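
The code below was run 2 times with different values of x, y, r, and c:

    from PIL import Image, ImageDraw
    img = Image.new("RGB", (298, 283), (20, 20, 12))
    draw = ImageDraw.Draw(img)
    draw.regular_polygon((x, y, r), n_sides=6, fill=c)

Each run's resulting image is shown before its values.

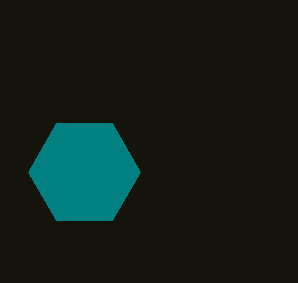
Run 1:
x = 84, y = 172, r = 56, c = 'teal'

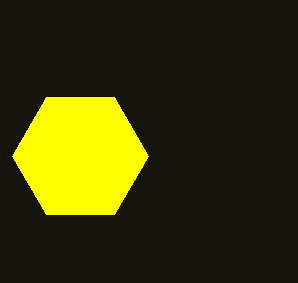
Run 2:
x = 80
y = 156
r = 68
c = 'yellow'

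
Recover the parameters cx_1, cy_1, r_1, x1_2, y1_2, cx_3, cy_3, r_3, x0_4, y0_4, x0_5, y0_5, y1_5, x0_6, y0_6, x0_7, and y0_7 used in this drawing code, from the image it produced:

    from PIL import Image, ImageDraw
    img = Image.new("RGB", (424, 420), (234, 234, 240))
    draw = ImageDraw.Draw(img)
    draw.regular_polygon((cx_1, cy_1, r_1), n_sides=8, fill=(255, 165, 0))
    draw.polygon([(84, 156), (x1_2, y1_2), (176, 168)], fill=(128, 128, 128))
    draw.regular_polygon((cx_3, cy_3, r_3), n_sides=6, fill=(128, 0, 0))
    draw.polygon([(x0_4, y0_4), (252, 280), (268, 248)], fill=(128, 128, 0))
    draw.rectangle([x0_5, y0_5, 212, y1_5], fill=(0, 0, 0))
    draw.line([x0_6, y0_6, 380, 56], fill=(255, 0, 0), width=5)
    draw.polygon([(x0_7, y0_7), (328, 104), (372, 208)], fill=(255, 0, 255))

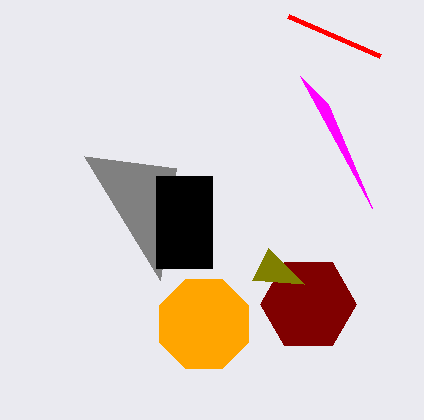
cx_1 = 204; cy_1 = 324; r_1 = 48; x1_2 = 160; y1_2 = 280; cx_3 = 308; cy_3 = 304; r_3 = 48; x0_4 = 304; y0_4 = 284; x0_5 = 156; y0_5 = 176; y1_5 = 268; x0_6 = 288; y0_6 = 16; x0_7 = 300; y0_7 = 76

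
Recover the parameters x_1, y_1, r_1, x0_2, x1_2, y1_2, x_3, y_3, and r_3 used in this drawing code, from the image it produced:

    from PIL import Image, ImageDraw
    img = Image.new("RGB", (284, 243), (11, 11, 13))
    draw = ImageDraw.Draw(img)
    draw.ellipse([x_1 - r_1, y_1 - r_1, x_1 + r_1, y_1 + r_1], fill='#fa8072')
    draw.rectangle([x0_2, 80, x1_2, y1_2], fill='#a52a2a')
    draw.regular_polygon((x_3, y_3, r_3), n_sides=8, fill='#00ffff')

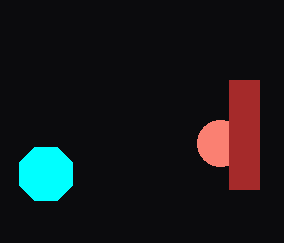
x_1 = 220
y_1 = 143
r_1 = 23
x0_2 = 229
x1_2 = 259
y1_2 = 189
x_3 = 46
y_3 = 174
r_3 = 29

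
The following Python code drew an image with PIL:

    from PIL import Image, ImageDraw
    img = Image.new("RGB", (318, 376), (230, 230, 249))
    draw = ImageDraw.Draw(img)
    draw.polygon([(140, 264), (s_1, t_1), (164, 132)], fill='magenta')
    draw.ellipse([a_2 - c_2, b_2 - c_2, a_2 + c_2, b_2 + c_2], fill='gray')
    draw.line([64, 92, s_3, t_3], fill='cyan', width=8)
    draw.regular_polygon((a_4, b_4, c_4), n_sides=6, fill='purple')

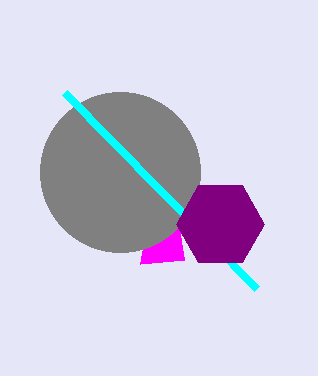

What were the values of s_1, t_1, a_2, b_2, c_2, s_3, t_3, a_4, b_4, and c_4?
s_1 = 184; t_1 = 260; a_2 = 120; b_2 = 172; c_2 = 80; s_3 = 256; t_3 = 288; a_4 = 220; b_4 = 224; c_4 = 44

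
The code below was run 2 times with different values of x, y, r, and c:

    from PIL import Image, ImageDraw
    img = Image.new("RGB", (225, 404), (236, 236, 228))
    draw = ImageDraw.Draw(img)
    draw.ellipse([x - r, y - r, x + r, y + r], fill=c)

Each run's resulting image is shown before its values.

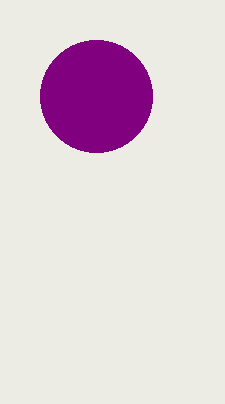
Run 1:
x = 96, y = 96, r = 56, c = 'purple'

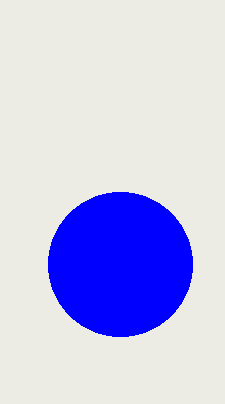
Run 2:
x = 120
y = 264
r = 72
c = 'blue'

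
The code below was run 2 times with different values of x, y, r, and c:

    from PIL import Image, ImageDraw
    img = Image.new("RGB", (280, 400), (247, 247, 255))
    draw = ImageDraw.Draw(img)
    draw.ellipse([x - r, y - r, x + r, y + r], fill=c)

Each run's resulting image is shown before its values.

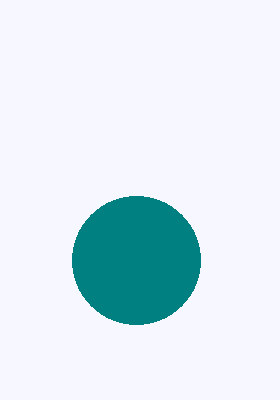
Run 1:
x = 136, y = 260, r = 64, c = 'teal'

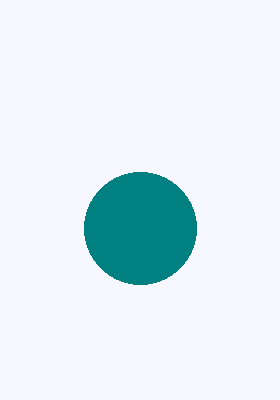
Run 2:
x = 140, y = 228, r = 56, c = 'teal'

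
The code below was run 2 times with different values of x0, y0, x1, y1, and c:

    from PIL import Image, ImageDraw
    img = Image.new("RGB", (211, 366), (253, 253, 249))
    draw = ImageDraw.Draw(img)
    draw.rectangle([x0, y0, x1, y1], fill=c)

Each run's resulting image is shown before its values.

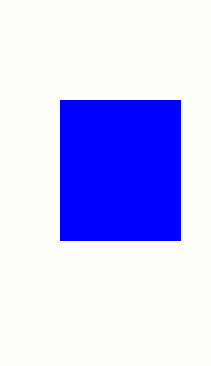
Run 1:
x0 = 60, y0 = 100, x1 = 180, y1 = 240, c = 'blue'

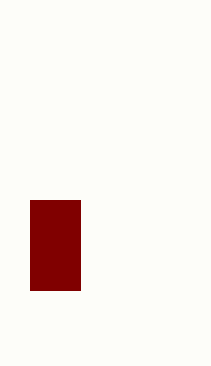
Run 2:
x0 = 30
y0 = 200
x1 = 80
y1 = 290
c = 'maroon'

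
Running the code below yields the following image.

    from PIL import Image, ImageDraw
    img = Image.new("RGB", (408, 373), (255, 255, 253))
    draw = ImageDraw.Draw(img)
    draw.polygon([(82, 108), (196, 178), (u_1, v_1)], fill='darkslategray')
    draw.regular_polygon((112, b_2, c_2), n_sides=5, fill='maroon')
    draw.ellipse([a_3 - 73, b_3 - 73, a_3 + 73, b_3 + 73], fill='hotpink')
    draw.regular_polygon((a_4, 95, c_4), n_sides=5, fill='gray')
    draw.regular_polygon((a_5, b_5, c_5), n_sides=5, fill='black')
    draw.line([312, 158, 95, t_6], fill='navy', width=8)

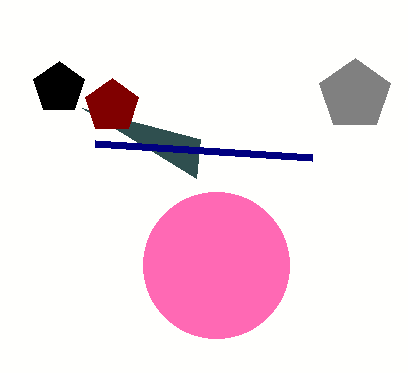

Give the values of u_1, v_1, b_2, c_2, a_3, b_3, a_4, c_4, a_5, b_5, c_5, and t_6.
u_1 = 200
v_1 = 139
b_2 = 106
c_2 = 28
a_3 = 216
b_3 = 265
a_4 = 355
c_4 = 37
a_5 = 59
b_5 = 88
c_5 = 27
t_6 = 144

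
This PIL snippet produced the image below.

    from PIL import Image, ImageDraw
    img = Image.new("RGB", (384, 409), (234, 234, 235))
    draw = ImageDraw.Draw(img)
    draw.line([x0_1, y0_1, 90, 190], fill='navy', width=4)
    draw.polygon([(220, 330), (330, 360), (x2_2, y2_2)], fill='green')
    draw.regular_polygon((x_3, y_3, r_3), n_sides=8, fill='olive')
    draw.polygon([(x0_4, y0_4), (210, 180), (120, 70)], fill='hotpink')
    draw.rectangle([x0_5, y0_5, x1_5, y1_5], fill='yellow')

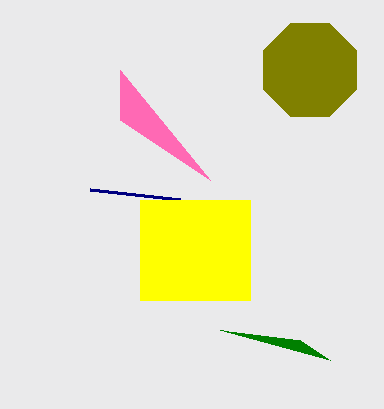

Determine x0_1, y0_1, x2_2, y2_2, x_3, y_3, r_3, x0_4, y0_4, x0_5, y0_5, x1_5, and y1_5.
x0_1 = 180; y0_1 = 200; x2_2 = 300; y2_2 = 340; x_3 = 310; y_3 = 70; r_3 = 50; x0_4 = 120; y0_4 = 120; x0_5 = 140; y0_5 = 200; x1_5 = 250; y1_5 = 300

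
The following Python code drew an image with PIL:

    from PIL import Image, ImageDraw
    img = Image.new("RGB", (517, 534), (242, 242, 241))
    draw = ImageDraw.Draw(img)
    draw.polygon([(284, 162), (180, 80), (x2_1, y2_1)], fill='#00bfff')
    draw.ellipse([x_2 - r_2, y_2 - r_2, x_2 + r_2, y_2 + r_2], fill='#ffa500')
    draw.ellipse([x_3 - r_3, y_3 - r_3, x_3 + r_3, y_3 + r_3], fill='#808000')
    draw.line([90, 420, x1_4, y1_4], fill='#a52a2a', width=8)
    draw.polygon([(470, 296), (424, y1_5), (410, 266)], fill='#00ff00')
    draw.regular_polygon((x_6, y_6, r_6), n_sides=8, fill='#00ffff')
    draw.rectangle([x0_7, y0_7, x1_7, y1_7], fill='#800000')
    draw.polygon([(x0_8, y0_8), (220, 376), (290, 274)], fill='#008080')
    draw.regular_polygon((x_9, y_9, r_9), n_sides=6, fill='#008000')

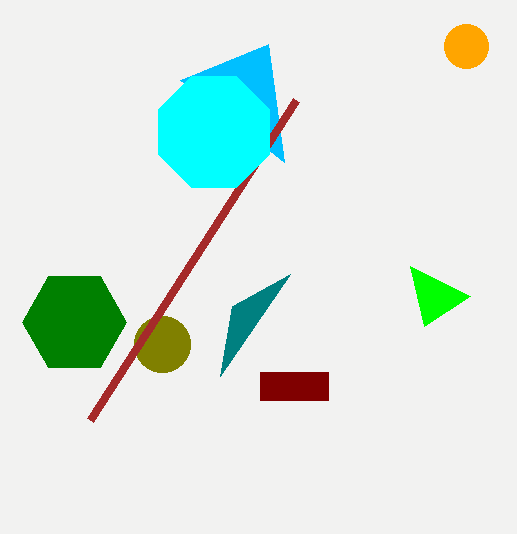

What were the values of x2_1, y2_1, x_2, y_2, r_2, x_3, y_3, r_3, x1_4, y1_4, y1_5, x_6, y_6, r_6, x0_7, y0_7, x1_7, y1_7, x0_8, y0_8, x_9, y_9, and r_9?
x2_1 = 268, y2_1 = 44, x_2 = 466, y_2 = 46, r_2 = 22, x_3 = 162, y_3 = 344, r_3 = 28, x1_4 = 296, y1_4 = 100, y1_5 = 326, x_6 = 214, y_6 = 132, r_6 = 60, x0_7 = 260, y0_7 = 372, x1_7 = 328, y1_7 = 400, x0_8 = 232, y0_8 = 306, x_9 = 74, y_9 = 322, r_9 = 52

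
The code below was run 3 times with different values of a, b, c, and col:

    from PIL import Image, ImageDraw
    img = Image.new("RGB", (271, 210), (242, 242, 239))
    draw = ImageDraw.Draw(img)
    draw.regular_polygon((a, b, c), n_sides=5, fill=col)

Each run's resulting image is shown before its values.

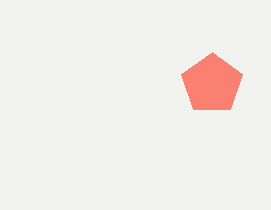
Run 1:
a = 212
b = 84
c = 32
col = 'salmon'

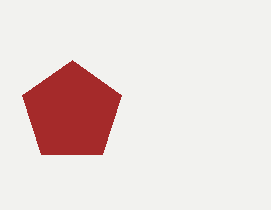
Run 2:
a = 72
b = 112
c = 52
col = 'brown'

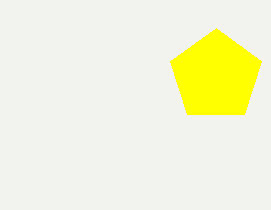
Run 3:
a = 216
b = 76
c = 48
col = 'yellow'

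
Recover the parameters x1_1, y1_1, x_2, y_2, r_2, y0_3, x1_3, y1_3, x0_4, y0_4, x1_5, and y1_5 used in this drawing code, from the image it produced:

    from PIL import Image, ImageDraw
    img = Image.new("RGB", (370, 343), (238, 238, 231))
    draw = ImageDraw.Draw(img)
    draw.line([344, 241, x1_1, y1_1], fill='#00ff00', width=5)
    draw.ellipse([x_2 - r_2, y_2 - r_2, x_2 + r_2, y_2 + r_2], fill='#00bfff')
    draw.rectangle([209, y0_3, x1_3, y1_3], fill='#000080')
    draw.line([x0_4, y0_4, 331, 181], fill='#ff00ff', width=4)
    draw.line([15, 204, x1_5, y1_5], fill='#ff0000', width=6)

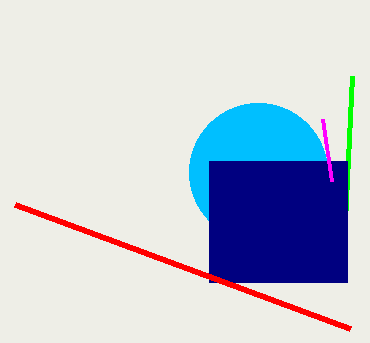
x1_1 = 352, y1_1 = 76, x_2 = 258, y_2 = 172, r_2 = 69, y0_3 = 161, x1_3 = 347, y1_3 = 282, x0_4 = 322, y0_4 = 119, x1_5 = 350, y1_5 = 328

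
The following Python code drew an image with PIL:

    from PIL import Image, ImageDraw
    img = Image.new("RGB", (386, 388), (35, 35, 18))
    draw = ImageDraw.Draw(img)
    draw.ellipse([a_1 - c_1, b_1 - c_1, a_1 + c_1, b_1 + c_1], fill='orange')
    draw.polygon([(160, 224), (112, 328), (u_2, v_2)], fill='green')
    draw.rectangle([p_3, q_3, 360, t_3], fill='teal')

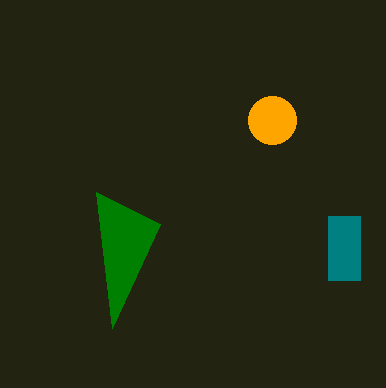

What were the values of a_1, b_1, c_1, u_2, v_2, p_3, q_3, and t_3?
a_1 = 272
b_1 = 120
c_1 = 24
u_2 = 96
v_2 = 192
p_3 = 328
q_3 = 216
t_3 = 280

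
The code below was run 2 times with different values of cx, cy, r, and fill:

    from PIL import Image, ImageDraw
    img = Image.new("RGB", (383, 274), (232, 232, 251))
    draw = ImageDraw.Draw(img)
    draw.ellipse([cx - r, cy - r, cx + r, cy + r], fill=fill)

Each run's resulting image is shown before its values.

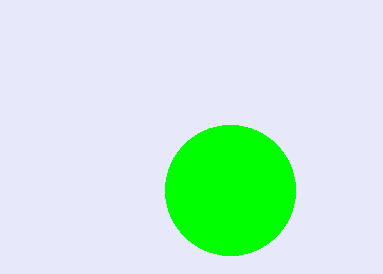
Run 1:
cx = 230, cy = 190, r = 65, fill = 'lime'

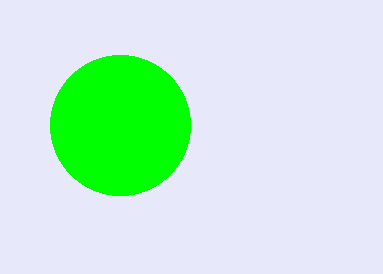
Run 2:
cx = 120
cy = 125
r = 70
fill = 'lime'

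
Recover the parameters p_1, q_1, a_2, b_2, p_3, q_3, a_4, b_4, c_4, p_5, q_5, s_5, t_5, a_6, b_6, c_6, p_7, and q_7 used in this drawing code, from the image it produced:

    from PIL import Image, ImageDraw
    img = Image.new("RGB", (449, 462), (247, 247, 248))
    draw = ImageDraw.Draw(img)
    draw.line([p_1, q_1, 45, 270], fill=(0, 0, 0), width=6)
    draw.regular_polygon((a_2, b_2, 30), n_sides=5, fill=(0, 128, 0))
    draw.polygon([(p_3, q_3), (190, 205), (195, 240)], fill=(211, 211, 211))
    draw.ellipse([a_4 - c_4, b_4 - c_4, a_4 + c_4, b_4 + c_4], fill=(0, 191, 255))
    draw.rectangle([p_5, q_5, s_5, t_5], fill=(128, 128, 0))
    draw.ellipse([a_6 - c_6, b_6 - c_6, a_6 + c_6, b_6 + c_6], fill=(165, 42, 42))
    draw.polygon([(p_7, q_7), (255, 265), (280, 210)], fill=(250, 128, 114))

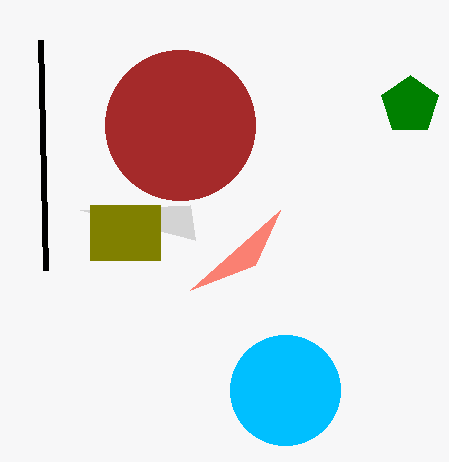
p_1 = 40, q_1 = 40, a_2 = 410, b_2 = 105, p_3 = 80, q_3 = 210, a_4 = 285, b_4 = 390, c_4 = 55, p_5 = 90, q_5 = 205, s_5 = 160, t_5 = 260, a_6 = 180, b_6 = 125, c_6 = 75, p_7 = 190, q_7 = 290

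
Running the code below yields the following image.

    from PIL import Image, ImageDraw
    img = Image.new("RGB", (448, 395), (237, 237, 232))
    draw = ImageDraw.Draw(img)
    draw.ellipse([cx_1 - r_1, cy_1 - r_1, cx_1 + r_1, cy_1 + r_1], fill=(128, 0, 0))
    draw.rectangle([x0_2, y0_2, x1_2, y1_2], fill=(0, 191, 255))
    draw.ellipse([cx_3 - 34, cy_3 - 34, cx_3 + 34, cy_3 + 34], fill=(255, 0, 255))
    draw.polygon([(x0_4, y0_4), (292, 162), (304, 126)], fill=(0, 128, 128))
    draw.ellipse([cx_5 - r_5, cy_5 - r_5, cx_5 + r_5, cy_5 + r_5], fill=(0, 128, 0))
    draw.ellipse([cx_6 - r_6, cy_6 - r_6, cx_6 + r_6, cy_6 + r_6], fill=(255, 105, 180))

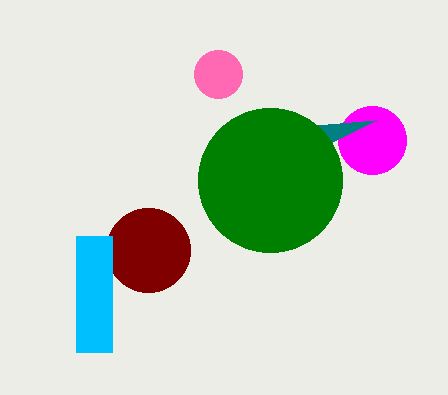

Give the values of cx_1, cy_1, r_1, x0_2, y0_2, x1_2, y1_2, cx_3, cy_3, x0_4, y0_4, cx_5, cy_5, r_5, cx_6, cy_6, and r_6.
cx_1 = 148; cy_1 = 250; r_1 = 42; x0_2 = 76; y0_2 = 236; x1_2 = 112; y1_2 = 352; cx_3 = 372; cy_3 = 140; x0_4 = 376; y0_4 = 120; cx_5 = 270; cy_5 = 180; r_5 = 72; cx_6 = 218; cy_6 = 74; r_6 = 24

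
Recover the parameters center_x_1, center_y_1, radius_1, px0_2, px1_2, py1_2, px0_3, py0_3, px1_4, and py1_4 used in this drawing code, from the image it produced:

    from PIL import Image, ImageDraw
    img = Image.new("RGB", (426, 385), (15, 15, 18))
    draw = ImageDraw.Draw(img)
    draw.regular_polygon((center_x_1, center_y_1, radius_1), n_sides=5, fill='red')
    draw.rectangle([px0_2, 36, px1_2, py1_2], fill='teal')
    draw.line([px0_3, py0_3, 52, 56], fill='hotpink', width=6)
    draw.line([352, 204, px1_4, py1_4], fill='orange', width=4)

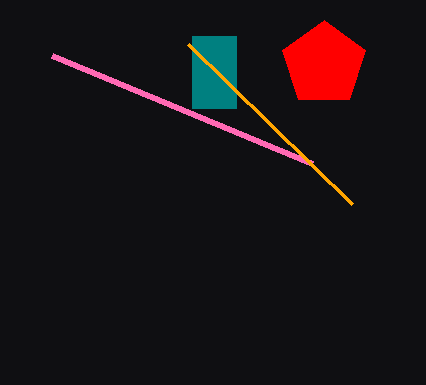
center_x_1 = 324
center_y_1 = 64
radius_1 = 44
px0_2 = 192
px1_2 = 236
py1_2 = 108
px0_3 = 312
py0_3 = 164
px1_4 = 188
py1_4 = 44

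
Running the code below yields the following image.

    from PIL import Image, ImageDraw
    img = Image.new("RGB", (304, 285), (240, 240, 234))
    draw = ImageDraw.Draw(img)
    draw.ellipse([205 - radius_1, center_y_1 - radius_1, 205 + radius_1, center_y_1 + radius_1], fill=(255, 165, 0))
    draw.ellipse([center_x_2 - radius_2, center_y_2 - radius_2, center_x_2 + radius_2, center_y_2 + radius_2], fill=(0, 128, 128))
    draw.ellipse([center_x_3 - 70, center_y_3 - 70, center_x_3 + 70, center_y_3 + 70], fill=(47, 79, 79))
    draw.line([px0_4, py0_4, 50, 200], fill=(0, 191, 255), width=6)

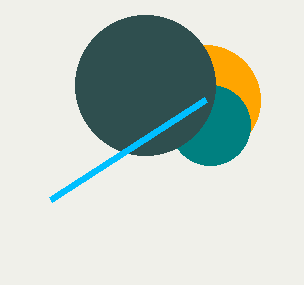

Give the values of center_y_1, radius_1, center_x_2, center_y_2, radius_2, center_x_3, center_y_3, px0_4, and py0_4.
center_y_1 = 100
radius_1 = 55
center_x_2 = 210
center_y_2 = 125
radius_2 = 40
center_x_3 = 145
center_y_3 = 85
px0_4 = 205
py0_4 = 100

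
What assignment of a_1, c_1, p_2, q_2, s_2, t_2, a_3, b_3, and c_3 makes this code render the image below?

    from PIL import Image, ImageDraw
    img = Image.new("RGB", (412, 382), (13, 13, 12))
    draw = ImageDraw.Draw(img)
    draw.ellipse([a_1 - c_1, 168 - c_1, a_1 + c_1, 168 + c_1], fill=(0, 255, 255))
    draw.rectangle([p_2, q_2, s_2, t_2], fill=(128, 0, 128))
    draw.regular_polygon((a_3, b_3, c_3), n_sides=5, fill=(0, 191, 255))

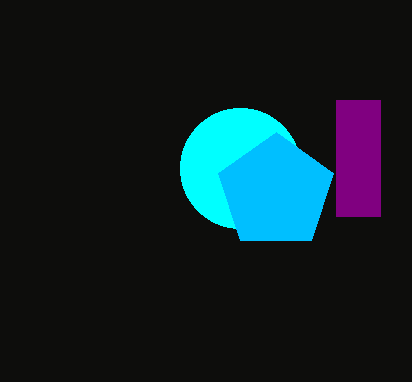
a_1 = 240; c_1 = 60; p_2 = 336; q_2 = 100; s_2 = 380; t_2 = 216; a_3 = 276; b_3 = 192; c_3 = 60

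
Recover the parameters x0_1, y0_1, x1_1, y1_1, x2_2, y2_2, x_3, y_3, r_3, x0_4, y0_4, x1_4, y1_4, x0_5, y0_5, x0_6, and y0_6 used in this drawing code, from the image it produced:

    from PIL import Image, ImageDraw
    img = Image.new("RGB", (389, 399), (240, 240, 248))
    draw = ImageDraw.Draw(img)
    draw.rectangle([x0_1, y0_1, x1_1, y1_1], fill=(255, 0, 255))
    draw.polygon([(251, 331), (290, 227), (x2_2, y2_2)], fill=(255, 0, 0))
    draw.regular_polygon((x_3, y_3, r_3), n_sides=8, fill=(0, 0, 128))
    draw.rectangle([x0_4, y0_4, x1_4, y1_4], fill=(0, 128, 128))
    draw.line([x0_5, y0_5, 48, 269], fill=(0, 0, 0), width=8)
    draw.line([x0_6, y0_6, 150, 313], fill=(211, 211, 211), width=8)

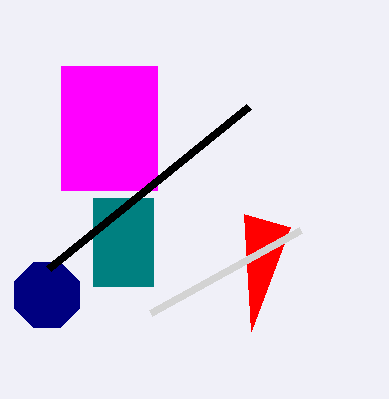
x0_1 = 61
y0_1 = 66
x1_1 = 157
y1_1 = 190
x2_2 = 244
y2_2 = 214
x_3 = 47
y_3 = 295
r_3 = 35
x0_4 = 93
y0_4 = 198
x1_4 = 153
y1_4 = 286
x0_5 = 248
y0_5 = 107
x0_6 = 300
y0_6 = 230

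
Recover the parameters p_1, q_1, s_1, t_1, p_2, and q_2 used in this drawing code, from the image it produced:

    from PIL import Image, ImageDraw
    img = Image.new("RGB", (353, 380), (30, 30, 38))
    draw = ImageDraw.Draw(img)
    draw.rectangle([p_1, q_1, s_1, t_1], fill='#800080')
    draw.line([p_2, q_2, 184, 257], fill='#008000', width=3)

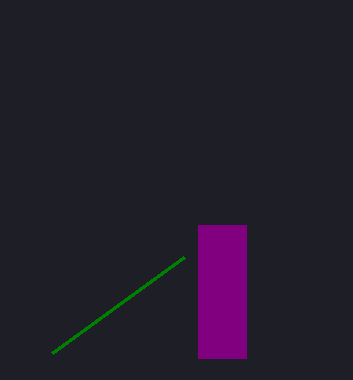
p_1 = 198
q_1 = 225
s_1 = 246
t_1 = 358
p_2 = 52
q_2 = 353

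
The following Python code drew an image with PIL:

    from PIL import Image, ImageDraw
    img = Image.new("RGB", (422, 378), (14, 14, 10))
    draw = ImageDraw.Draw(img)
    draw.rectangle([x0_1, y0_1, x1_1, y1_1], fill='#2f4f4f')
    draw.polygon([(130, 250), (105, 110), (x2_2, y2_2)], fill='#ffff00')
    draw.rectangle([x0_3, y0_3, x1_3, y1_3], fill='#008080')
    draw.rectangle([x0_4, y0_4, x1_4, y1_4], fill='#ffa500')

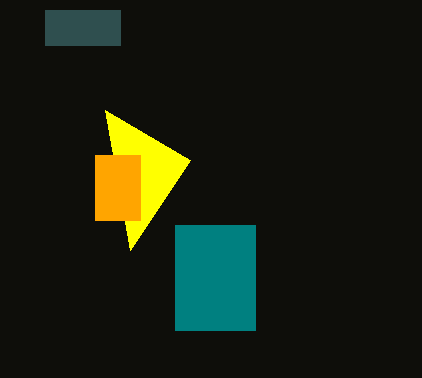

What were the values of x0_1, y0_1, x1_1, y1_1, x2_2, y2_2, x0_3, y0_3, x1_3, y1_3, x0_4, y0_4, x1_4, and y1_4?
x0_1 = 45, y0_1 = 10, x1_1 = 120, y1_1 = 45, x2_2 = 190, y2_2 = 160, x0_3 = 175, y0_3 = 225, x1_3 = 255, y1_3 = 330, x0_4 = 95, y0_4 = 155, x1_4 = 140, y1_4 = 220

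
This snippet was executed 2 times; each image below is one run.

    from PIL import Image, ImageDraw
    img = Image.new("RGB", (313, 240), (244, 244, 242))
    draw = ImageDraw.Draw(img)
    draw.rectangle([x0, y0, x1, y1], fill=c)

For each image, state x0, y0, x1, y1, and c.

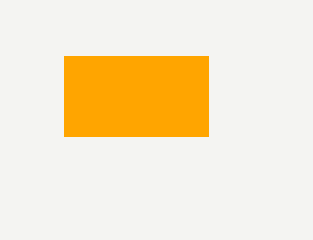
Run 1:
x0 = 64
y0 = 56
x1 = 208
y1 = 136
c = 'orange'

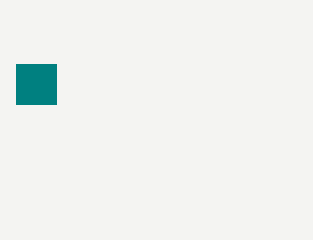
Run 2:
x0 = 16, y0 = 64, x1 = 56, y1 = 104, c = 'teal'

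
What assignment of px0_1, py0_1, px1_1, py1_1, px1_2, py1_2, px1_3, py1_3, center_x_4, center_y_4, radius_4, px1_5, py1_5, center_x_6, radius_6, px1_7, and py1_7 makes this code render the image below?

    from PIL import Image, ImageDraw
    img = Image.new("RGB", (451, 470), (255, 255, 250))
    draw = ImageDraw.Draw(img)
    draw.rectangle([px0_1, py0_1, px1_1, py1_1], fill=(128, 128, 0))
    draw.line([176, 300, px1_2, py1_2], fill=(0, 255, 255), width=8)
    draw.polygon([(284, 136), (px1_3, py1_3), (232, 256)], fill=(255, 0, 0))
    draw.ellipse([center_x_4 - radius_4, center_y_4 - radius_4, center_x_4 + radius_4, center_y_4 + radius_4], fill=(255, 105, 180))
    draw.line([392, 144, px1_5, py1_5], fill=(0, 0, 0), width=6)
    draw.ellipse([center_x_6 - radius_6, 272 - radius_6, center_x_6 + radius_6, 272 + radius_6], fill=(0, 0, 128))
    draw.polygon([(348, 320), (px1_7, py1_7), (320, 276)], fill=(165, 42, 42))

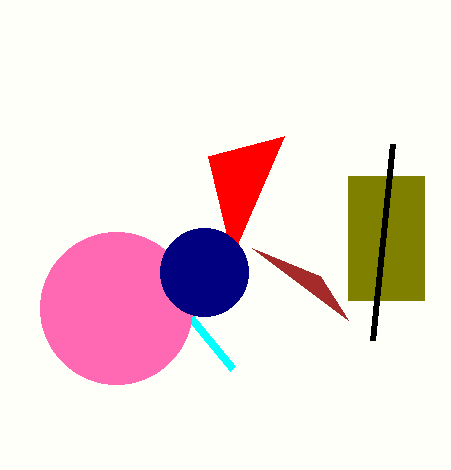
px0_1 = 348
py0_1 = 176
px1_1 = 424
py1_1 = 300
px1_2 = 232
py1_2 = 368
px1_3 = 208
py1_3 = 156
center_x_4 = 116
center_y_4 = 308
radius_4 = 76
px1_5 = 372
py1_5 = 340
center_x_6 = 204
radius_6 = 44
px1_7 = 252
py1_7 = 248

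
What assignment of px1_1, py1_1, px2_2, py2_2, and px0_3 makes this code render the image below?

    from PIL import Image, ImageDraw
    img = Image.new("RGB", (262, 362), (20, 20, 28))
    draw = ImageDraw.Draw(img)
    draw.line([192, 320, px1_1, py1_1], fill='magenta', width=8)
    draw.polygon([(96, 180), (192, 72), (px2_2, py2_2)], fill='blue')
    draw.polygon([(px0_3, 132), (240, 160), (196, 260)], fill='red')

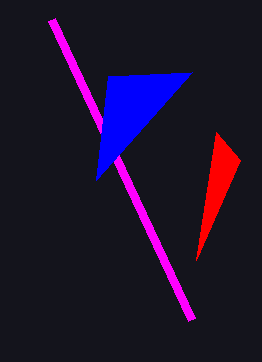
px1_1 = 52; py1_1 = 20; px2_2 = 108; py2_2 = 76; px0_3 = 216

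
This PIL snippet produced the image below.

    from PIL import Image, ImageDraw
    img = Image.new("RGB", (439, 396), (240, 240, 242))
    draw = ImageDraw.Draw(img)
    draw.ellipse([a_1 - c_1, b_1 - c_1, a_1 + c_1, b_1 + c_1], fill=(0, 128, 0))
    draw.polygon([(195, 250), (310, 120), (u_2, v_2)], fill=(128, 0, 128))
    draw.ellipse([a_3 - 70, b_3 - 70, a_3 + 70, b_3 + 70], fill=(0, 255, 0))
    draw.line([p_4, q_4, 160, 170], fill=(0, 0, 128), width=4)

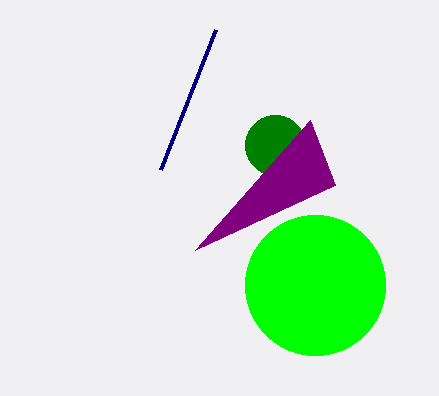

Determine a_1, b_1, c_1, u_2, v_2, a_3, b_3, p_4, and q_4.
a_1 = 275, b_1 = 145, c_1 = 30, u_2 = 335, v_2 = 185, a_3 = 315, b_3 = 285, p_4 = 215, q_4 = 30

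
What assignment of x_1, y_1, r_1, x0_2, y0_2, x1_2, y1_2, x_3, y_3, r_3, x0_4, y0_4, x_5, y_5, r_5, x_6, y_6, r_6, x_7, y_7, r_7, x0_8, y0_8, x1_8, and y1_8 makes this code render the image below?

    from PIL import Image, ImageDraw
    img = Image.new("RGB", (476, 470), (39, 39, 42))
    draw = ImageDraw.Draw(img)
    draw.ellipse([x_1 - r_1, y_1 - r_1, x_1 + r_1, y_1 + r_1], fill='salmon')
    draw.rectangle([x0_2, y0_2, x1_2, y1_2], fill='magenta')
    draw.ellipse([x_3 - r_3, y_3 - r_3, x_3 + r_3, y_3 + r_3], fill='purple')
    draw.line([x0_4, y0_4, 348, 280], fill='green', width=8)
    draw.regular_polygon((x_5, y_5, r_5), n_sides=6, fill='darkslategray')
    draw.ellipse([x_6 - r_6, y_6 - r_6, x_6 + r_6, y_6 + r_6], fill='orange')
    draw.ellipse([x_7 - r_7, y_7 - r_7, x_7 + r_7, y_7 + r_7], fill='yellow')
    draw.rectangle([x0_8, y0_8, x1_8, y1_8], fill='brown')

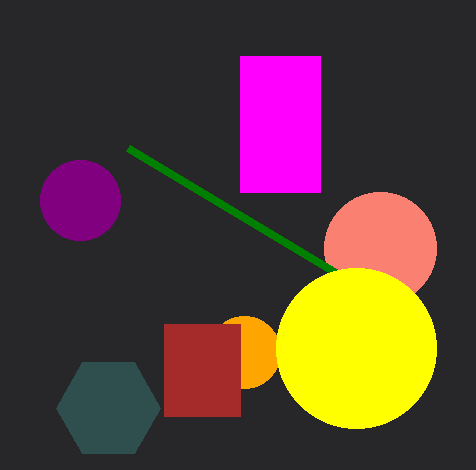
x_1 = 380
y_1 = 248
r_1 = 56
x0_2 = 240
y0_2 = 56
x1_2 = 320
y1_2 = 192
x_3 = 80
y_3 = 200
r_3 = 40
x0_4 = 128
y0_4 = 148
x_5 = 108
y_5 = 408
r_5 = 52
x_6 = 244
y_6 = 352
r_6 = 36
x_7 = 356
y_7 = 348
r_7 = 80
x0_8 = 164
y0_8 = 324
x1_8 = 240
y1_8 = 416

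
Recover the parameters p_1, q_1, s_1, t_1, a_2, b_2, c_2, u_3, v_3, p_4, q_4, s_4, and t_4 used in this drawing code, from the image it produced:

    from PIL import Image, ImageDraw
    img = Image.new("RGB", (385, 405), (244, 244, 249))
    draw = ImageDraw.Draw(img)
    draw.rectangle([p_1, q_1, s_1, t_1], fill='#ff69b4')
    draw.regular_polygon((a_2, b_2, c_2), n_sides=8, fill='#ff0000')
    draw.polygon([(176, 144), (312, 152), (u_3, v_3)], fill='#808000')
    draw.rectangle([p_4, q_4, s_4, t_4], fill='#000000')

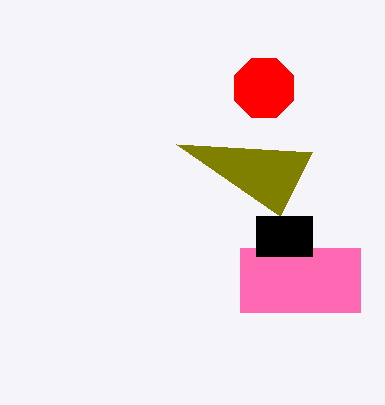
p_1 = 240; q_1 = 248; s_1 = 360; t_1 = 312; a_2 = 264; b_2 = 88; c_2 = 32; u_3 = 280; v_3 = 216; p_4 = 256; q_4 = 216; s_4 = 312; t_4 = 256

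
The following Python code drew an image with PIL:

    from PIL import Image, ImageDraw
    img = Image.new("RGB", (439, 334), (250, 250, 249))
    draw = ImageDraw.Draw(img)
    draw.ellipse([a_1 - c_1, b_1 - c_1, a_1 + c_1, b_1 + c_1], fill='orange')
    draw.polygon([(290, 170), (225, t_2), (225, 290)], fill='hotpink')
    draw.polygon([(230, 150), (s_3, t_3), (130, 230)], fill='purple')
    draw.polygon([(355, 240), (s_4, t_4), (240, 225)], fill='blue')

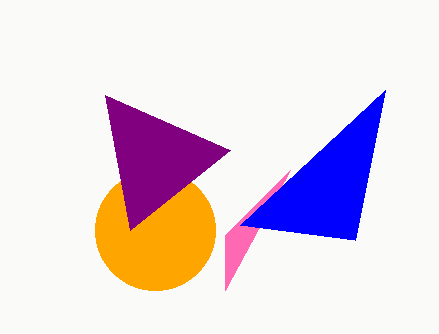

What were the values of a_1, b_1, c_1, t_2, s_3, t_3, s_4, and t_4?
a_1 = 155
b_1 = 230
c_1 = 60
t_2 = 235
s_3 = 105
t_3 = 95
s_4 = 385
t_4 = 90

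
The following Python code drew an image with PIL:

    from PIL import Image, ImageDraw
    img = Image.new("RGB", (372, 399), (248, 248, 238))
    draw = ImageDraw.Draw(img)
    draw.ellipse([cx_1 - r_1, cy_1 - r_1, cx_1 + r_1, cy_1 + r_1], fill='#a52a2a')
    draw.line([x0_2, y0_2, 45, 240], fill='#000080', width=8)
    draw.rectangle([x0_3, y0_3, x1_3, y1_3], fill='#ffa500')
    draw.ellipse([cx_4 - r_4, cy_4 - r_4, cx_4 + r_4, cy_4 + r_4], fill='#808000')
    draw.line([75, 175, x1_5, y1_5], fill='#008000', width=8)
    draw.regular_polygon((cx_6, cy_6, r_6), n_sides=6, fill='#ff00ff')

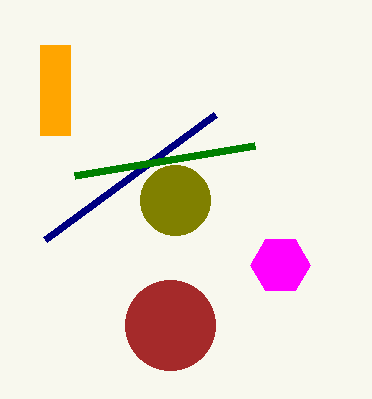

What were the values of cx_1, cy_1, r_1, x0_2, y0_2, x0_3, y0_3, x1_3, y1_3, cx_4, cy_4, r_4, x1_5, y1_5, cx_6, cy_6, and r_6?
cx_1 = 170; cy_1 = 325; r_1 = 45; x0_2 = 215; y0_2 = 115; x0_3 = 40; y0_3 = 45; x1_3 = 70; y1_3 = 135; cx_4 = 175; cy_4 = 200; r_4 = 35; x1_5 = 255; y1_5 = 145; cx_6 = 280; cy_6 = 265; r_6 = 30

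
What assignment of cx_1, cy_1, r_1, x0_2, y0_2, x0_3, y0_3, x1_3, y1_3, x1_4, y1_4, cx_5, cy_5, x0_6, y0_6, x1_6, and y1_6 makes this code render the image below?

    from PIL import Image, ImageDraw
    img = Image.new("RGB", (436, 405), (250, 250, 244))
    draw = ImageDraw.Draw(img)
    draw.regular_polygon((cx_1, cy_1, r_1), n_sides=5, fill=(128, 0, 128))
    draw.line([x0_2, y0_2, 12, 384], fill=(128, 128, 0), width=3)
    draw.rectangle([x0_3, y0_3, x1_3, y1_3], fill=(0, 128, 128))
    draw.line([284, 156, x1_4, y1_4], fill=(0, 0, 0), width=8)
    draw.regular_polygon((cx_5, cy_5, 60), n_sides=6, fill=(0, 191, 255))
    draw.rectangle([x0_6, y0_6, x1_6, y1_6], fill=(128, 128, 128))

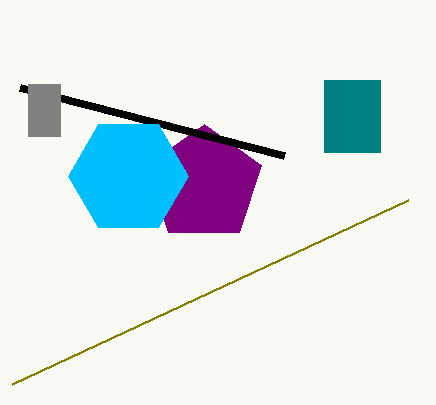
cx_1 = 204
cy_1 = 184
r_1 = 60
x0_2 = 408
y0_2 = 200
x0_3 = 324
y0_3 = 80
x1_3 = 380
y1_3 = 152
x1_4 = 20
y1_4 = 88
cx_5 = 128
cy_5 = 176
x0_6 = 28
y0_6 = 84
x1_6 = 60
y1_6 = 136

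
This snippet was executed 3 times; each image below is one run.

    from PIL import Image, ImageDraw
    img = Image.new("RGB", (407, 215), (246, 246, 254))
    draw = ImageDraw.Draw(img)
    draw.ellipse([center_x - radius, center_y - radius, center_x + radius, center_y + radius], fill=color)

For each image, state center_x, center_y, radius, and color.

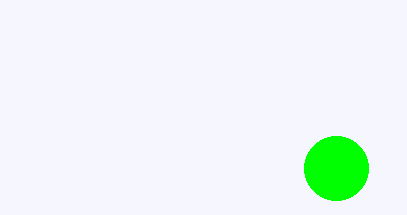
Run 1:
center_x = 336; center_y = 168; radius = 32; color = 'lime'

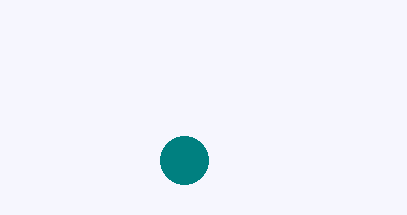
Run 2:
center_x = 184
center_y = 160
radius = 24
color = 'teal'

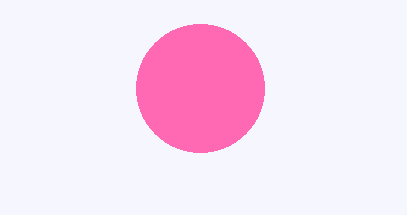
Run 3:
center_x = 200; center_y = 88; radius = 64; color = 'hotpink'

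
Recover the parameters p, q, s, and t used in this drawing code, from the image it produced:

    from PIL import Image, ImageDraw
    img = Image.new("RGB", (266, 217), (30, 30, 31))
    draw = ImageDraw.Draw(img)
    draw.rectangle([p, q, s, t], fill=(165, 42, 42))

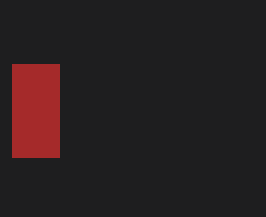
p = 12; q = 64; s = 59; t = 157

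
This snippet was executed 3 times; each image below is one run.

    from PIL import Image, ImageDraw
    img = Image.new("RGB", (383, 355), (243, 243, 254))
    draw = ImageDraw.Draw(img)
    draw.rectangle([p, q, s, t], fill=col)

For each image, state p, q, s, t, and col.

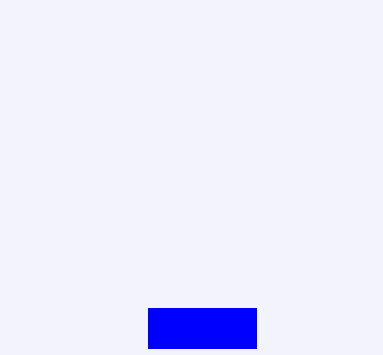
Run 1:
p = 148, q = 308, s = 256, t = 348, col = 'blue'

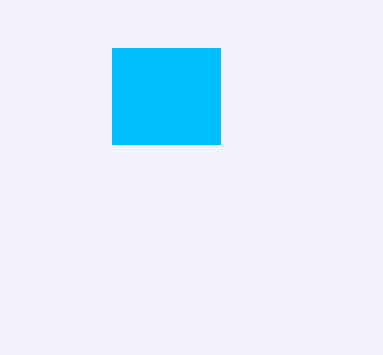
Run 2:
p = 112, q = 48, s = 220, t = 144, col = 'deepskyblue'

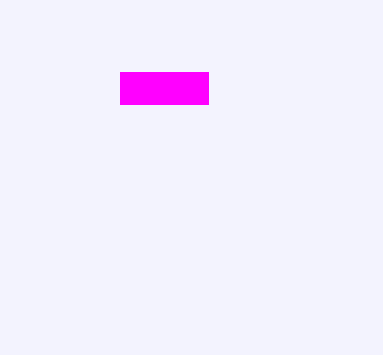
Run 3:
p = 120, q = 72, s = 208, t = 104, col = 'magenta'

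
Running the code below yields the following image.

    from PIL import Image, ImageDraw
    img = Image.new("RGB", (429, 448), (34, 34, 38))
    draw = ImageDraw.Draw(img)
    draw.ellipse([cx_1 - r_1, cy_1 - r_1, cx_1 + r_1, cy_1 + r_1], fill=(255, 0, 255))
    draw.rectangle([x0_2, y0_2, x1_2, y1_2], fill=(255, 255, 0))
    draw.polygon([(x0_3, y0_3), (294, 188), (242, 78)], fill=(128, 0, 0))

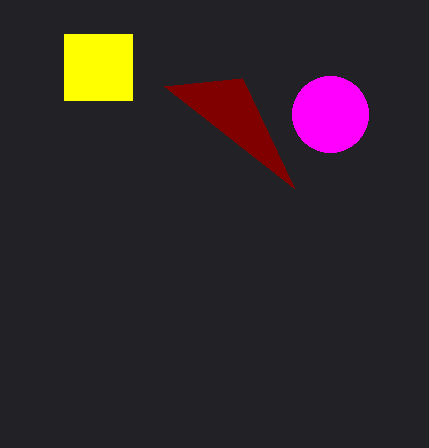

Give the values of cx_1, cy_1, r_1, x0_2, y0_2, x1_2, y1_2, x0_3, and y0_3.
cx_1 = 330
cy_1 = 114
r_1 = 38
x0_2 = 64
y0_2 = 34
x1_2 = 132
y1_2 = 100
x0_3 = 164
y0_3 = 86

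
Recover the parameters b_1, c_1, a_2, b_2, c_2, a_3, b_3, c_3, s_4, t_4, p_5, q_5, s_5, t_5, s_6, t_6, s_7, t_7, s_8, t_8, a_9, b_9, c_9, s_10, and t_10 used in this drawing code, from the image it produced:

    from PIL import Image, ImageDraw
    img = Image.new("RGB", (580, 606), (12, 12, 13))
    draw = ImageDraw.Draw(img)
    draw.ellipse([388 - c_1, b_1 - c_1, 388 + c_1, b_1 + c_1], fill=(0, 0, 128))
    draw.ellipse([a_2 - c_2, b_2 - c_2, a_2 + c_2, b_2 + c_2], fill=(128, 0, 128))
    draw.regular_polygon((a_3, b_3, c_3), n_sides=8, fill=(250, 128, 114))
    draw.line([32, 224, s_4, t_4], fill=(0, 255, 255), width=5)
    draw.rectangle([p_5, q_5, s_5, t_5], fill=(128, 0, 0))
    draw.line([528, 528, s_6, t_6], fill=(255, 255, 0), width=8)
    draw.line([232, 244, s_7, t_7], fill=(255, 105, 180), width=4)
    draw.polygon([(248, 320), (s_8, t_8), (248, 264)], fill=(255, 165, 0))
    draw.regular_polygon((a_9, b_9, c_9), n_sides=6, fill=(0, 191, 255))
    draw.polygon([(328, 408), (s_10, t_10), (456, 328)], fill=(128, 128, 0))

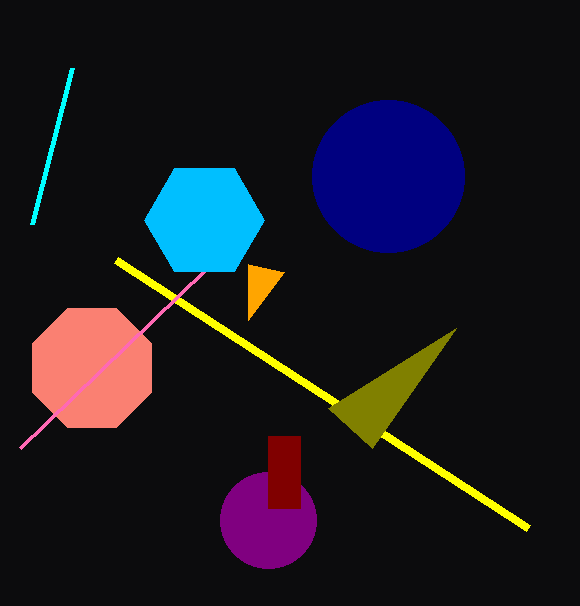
b_1 = 176; c_1 = 76; a_2 = 268; b_2 = 520; c_2 = 48; a_3 = 92; b_3 = 368; c_3 = 64; s_4 = 72; t_4 = 68; p_5 = 268; q_5 = 436; s_5 = 300; t_5 = 508; s_6 = 116; t_6 = 260; s_7 = 20; t_7 = 448; s_8 = 284; t_8 = 272; a_9 = 204; b_9 = 220; c_9 = 60; s_10 = 372; t_10 = 448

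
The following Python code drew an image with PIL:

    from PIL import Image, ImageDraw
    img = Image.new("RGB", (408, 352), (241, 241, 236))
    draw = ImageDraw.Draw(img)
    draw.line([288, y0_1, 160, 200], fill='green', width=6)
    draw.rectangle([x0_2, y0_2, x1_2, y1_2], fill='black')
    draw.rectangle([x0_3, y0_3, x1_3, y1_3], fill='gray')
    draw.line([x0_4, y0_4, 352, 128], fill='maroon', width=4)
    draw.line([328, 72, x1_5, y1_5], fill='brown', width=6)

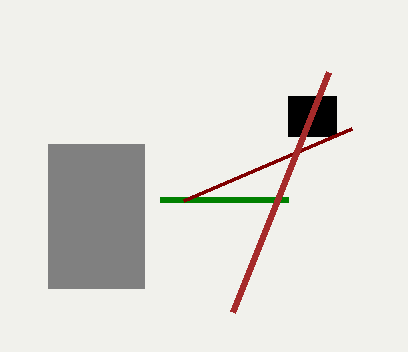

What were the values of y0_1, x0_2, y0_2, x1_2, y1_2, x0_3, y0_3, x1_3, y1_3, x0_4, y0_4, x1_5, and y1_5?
y0_1 = 200, x0_2 = 288, y0_2 = 96, x1_2 = 336, y1_2 = 136, x0_3 = 48, y0_3 = 144, x1_3 = 144, y1_3 = 288, x0_4 = 184, y0_4 = 200, x1_5 = 232, y1_5 = 312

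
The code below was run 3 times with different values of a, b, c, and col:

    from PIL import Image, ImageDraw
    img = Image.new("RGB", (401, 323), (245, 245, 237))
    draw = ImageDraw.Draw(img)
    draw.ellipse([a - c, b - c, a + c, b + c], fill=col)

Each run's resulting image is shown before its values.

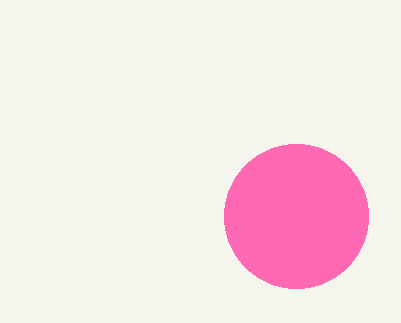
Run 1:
a = 296, b = 216, c = 72, col = 'hotpink'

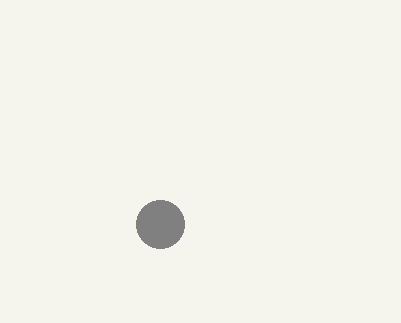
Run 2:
a = 160
b = 224
c = 24
col = 'gray'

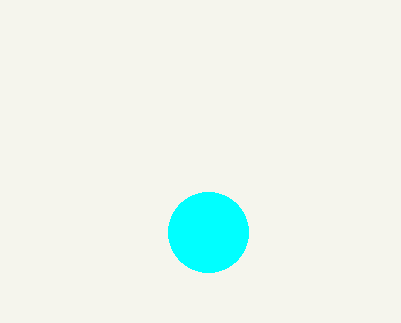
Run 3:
a = 208
b = 232
c = 40
col = 'cyan'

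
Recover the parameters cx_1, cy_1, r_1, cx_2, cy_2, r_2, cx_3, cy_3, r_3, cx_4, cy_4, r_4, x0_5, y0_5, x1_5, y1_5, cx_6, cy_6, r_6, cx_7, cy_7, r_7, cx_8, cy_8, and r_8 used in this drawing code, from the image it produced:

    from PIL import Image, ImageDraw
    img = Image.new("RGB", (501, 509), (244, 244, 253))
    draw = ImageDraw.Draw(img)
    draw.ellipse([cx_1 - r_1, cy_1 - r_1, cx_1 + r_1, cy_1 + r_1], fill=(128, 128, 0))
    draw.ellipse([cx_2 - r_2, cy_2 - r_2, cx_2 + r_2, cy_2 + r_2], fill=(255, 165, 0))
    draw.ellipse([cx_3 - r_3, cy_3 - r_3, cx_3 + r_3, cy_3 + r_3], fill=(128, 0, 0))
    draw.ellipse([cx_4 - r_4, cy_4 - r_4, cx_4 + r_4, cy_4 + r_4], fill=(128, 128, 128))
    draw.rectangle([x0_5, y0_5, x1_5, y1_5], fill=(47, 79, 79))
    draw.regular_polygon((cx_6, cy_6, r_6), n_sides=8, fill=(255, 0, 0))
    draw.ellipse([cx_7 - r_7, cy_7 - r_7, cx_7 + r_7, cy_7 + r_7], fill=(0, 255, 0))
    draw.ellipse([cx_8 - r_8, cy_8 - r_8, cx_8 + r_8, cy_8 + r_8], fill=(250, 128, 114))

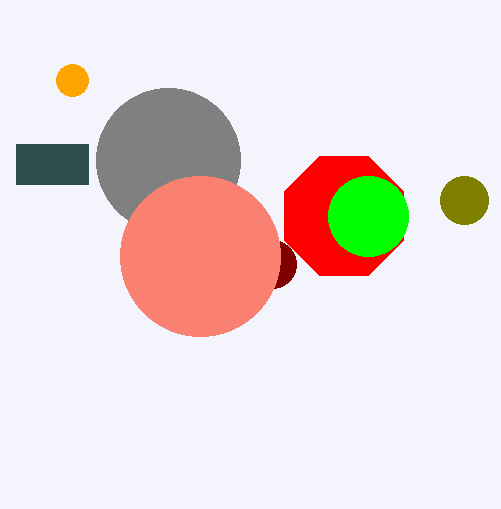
cx_1 = 464; cy_1 = 200; r_1 = 24; cx_2 = 72; cy_2 = 80; r_2 = 16; cx_3 = 272; cy_3 = 264; r_3 = 24; cx_4 = 168; cy_4 = 160; r_4 = 72; x0_5 = 16; y0_5 = 144; x1_5 = 88; y1_5 = 184; cx_6 = 344; cy_6 = 216; r_6 = 64; cx_7 = 368; cy_7 = 216; r_7 = 40; cx_8 = 200; cy_8 = 256; r_8 = 80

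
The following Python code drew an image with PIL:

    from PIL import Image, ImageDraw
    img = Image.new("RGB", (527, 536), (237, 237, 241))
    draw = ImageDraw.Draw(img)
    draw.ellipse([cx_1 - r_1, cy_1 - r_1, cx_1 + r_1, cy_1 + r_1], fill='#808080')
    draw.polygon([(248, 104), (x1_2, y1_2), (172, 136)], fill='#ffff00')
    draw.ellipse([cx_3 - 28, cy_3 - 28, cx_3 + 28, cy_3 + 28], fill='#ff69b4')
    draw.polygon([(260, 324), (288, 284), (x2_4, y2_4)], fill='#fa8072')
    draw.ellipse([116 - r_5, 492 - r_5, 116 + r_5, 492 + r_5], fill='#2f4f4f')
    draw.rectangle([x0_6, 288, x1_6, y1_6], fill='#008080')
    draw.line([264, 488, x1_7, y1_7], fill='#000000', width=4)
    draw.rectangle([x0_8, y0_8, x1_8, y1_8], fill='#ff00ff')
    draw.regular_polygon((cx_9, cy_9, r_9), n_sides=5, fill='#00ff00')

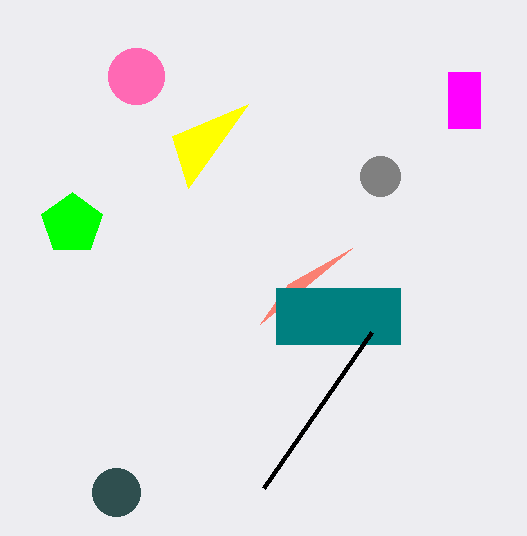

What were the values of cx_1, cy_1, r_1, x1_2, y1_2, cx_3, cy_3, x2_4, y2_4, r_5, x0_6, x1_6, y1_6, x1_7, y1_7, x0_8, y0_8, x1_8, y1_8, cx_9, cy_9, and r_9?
cx_1 = 380
cy_1 = 176
r_1 = 20
x1_2 = 188
y1_2 = 188
cx_3 = 136
cy_3 = 76
x2_4 = 352
y2_4 = 248
r_5 = 24
x0_6 = 276
x1_6 = 400
y1_6 = 344
x1_7 = 372
y1_7 = 332
x0_8 = 448
y0_8 = 72
x1_8 = 480
y1_8 = 128
cx_9 = 72
cy_9 = 224
r_9 = 32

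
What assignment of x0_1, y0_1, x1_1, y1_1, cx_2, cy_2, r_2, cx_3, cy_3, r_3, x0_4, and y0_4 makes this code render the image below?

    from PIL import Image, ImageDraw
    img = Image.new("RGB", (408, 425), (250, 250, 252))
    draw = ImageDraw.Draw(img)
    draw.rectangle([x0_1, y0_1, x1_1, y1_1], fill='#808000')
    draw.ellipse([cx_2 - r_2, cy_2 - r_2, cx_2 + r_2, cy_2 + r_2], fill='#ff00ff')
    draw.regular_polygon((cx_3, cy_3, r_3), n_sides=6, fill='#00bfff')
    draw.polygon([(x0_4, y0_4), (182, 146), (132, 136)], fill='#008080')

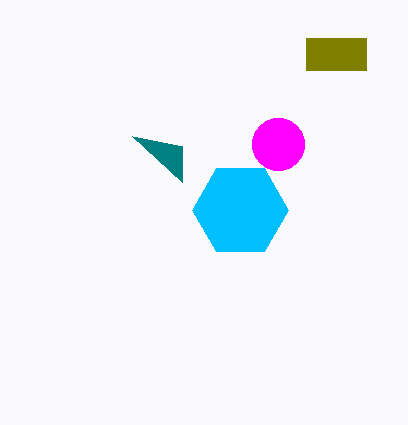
x0_1 = 306
y0_1 = 38
x1_1 = 366
y1_1 = 70
cx_2 = 278
cy_2 = 144
r_2 = 26
cx_3 = 240
cy_3 = 210
r_3 = 48
x0_4 = 182
y0_4 = 182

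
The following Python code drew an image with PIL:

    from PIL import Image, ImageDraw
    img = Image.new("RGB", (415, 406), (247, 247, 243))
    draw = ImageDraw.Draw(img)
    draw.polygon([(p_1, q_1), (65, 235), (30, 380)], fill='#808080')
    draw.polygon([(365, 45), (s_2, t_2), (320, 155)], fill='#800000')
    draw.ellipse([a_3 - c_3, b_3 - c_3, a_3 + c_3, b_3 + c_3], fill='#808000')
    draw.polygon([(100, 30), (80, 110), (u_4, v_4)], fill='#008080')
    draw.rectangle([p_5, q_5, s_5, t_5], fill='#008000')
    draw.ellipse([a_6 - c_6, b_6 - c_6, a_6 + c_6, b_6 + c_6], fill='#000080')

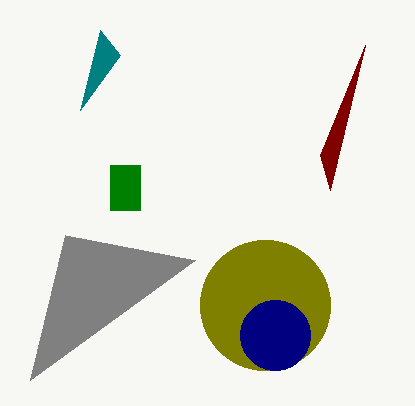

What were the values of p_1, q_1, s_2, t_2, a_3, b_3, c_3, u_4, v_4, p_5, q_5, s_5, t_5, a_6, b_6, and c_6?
p_1 = 195, q_1 = 260, s_2 = 330, t_2 = 190, a_3 = 265, b_3 = 305, c_3 = 65, u_4 = 120, v_4 = 55, p_5 = 110, q_5 = 165, s_5 = 140, t_5 = 210, a_6 = 275, b_6 = 335, c_6 = 35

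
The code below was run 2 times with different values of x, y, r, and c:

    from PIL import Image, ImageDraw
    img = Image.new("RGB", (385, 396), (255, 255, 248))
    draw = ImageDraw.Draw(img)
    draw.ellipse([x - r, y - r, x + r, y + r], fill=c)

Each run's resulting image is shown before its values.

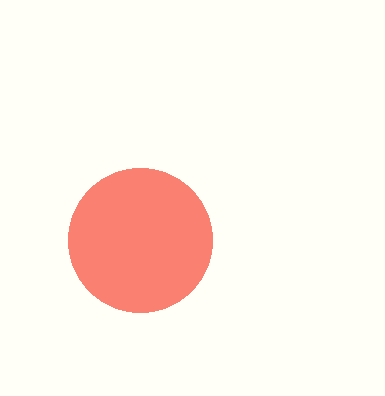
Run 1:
x = 140
y = 240
r = 72
c = 'salmon'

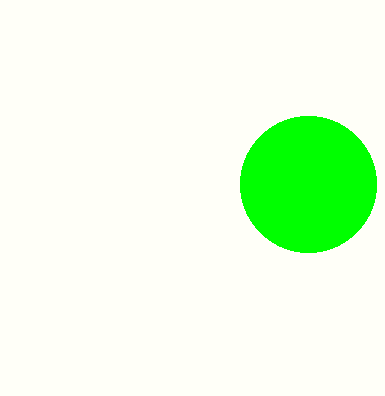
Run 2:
x = 308; y = 184; r = 68; c = 'lime'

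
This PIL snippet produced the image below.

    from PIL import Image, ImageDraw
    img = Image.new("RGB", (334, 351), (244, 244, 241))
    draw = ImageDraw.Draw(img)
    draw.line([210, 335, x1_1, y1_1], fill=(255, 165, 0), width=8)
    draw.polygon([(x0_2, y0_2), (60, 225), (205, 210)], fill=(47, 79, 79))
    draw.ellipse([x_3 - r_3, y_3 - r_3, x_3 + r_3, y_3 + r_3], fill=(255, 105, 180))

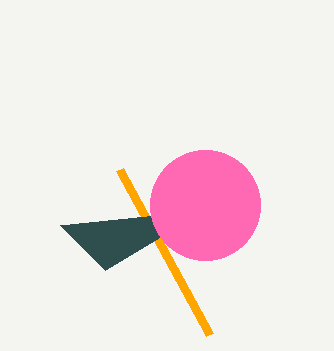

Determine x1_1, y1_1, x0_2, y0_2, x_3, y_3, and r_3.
x1_1 = 120
y1_1 = 170
x0_2 = 105
y0_2 = 270
x_3 = 205
y_3 = 205
r_3 = 55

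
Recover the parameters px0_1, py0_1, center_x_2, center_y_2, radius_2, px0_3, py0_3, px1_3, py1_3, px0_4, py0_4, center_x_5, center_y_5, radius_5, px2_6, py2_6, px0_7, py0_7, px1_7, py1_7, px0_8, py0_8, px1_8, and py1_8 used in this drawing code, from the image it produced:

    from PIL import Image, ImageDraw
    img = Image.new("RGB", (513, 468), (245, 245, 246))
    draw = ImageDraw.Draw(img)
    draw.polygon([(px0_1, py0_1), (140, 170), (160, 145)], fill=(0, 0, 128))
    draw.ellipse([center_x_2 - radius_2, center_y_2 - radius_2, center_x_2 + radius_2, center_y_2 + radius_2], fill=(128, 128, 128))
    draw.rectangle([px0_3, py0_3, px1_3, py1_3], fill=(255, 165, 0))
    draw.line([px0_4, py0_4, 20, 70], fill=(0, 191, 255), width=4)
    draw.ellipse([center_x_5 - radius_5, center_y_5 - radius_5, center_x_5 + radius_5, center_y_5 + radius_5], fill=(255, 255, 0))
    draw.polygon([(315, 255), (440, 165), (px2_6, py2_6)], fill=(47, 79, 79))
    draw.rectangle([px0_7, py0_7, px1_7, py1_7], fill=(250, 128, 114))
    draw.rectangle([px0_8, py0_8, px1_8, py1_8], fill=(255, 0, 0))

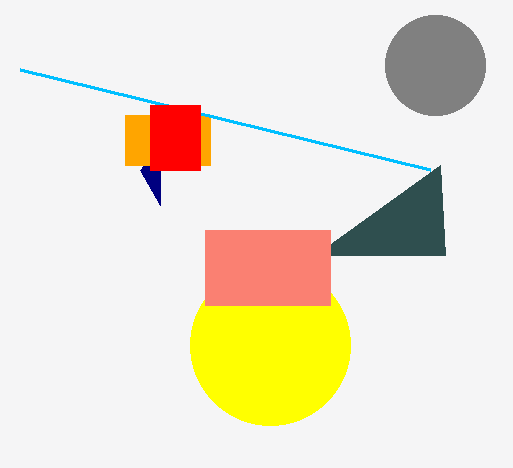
px0_1 = 160
py0_1 = 205
center_x_2 = 435
center_y_2 = 65
radius_2 = 50
px0_3 = 125
py0_3 = 115
px1_3 = 210
py1_3 = 165
px0_4 = 430
py0_4 = 170
center_x_5 = 270
center_y_5 = 345
radius_5 = 80
px2_6 = 445
py2_6 = 255
px0_7 = 205
py0_7 = 230
px1_7 = 330
py1_7 = 305
px0_8 = 150
py0_8 = 105
px1_8 = 200
py1_8 = 170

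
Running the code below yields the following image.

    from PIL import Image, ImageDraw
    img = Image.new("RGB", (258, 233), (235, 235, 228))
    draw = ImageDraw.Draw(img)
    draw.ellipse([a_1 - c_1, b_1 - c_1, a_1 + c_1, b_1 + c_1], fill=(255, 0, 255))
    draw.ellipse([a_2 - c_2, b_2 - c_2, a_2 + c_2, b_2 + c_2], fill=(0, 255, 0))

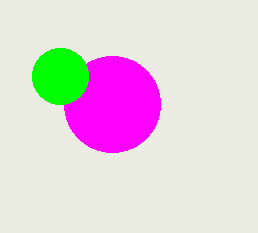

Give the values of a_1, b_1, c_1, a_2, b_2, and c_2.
a_1 = 112
b_1 = 104
c_1 = 48
a_2 = 60
b_2 = 76
c_2 = 28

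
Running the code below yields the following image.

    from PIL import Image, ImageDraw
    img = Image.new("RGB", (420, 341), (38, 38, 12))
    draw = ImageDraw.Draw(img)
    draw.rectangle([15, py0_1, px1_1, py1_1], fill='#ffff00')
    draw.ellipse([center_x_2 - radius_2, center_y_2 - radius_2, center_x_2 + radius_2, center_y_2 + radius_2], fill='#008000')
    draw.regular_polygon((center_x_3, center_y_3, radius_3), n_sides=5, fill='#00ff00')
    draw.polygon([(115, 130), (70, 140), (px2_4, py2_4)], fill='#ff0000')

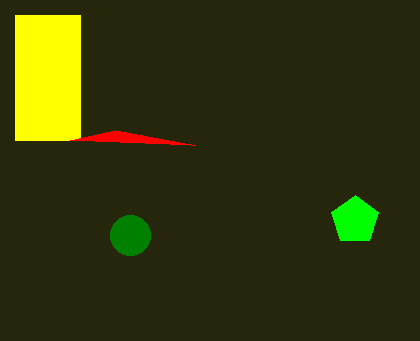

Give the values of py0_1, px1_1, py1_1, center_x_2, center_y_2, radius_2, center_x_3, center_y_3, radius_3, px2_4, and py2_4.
py0_1 = 15; px1_1 = 80; py1_1 = 140; center_x_2 = 130; center_y_2 = 235; radius_2 = 20; center_x_3 = 355; center_y_3 = 220; radius_3 = 25; px2_4 = 195; py2_4 = 145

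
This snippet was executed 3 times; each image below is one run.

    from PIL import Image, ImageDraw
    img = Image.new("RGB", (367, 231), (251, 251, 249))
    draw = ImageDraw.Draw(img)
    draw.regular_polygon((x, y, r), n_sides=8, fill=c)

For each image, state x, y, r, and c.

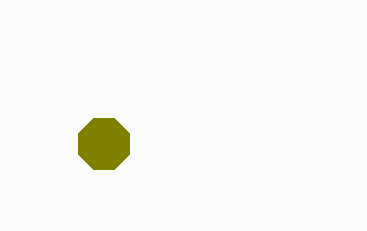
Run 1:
x = 104
y = 144
r = 28
c = 'olive'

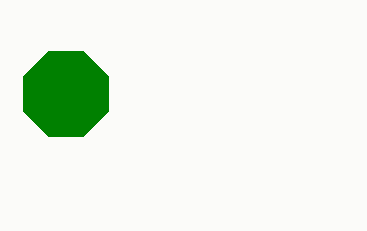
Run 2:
x = 66; y = 94; r = 46; c = 'green'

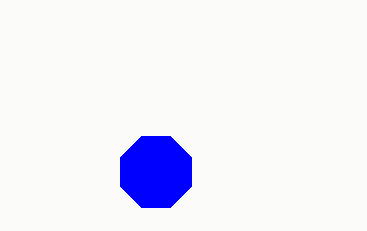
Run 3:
x = 156; y = 172; r = 38; c = 'blue'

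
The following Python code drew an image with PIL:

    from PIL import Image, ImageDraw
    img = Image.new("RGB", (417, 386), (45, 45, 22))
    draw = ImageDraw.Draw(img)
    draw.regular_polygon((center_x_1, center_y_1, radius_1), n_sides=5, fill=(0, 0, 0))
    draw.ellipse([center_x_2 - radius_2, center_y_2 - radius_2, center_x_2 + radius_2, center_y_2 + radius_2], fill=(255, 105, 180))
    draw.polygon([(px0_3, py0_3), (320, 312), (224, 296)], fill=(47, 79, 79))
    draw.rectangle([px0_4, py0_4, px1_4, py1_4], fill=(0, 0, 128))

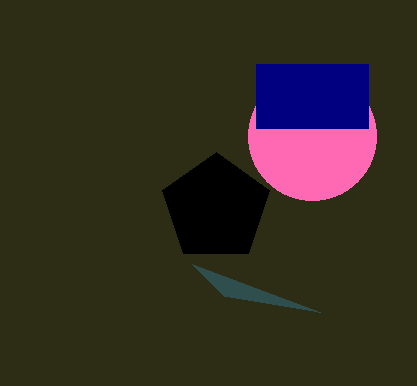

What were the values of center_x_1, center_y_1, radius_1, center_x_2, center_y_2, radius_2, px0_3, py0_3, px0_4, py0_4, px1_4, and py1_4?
center_x_1 = 216; center_y_1 = 208; radius_1 = 56; center_x_2 = 312; center_y_2 = 136; radius_2 = 64; px0_3 = 192; py0_3 = 264; px0_4 = 256; py0_4 = 64; px1_4 = 368; py1_4 = 128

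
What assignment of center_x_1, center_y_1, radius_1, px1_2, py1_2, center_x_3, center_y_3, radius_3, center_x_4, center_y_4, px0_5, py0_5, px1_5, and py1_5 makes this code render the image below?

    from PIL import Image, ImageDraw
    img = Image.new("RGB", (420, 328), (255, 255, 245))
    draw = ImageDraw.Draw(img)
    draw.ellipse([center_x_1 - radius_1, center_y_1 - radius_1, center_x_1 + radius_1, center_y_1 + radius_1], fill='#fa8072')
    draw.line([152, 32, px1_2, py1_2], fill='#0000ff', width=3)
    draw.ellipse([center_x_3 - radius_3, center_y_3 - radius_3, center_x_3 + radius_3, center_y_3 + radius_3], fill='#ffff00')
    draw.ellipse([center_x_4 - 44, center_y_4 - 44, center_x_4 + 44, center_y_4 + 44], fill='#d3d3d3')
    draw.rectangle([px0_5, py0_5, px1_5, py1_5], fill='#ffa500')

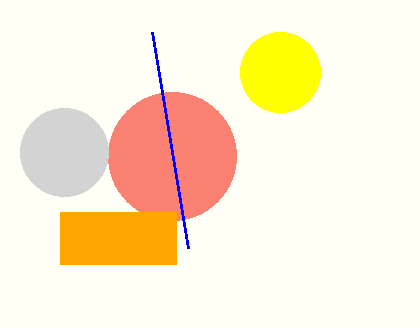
center_x_1 = 172
center_y_1 = 156
radius_1 = 64
px1_2 = 188
py1_2 = 248
center_x_3 = 280
center_y_3 = 72
radius_3 = 40
center_x_4 = 64
center_y_4 = 152
px0_5 = 60
py0_5 = 212
px1_5 = 176
py1_5 = 264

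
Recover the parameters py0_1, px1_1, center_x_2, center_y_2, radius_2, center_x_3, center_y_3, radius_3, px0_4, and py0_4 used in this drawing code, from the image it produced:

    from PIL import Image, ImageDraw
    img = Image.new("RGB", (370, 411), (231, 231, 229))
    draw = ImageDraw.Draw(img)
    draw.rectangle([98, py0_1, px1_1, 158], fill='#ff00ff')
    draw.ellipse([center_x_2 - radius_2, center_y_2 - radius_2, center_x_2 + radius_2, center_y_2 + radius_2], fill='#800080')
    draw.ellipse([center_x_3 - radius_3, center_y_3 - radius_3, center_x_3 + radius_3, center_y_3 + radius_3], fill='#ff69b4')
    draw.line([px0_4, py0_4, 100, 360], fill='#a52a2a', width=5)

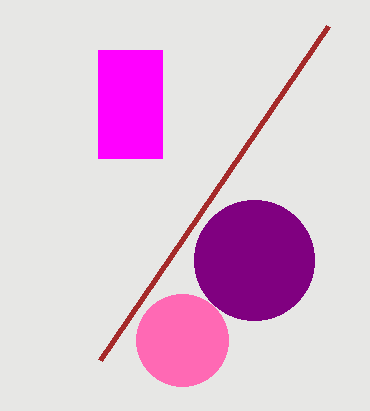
py0_1 = 50; px1_1 = 162; center_x_2 = 254; center_y_2 = 260; radius_2 = 60; center_x_3 = 182; center_y_3 = 340; radius_3 = 46; px0_4 = 328; py0_4 = 26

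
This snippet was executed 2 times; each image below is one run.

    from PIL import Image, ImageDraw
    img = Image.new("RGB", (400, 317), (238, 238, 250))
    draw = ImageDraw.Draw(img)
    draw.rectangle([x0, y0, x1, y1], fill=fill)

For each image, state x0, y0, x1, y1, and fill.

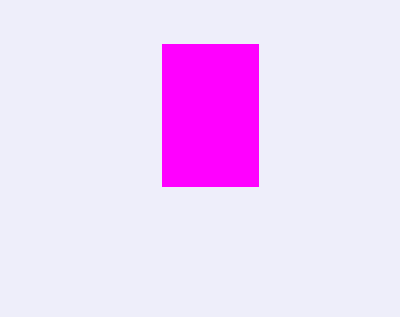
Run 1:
x0 = 162; y0 = 44; x1 = 258; y1 = 186; fill = 'magenta'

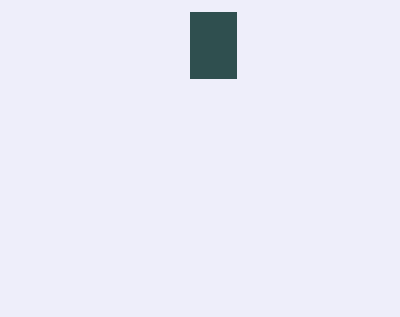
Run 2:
x0 = 190, y0 = 12, x1 = 236, y1 = 78, fill = 'darkslategray'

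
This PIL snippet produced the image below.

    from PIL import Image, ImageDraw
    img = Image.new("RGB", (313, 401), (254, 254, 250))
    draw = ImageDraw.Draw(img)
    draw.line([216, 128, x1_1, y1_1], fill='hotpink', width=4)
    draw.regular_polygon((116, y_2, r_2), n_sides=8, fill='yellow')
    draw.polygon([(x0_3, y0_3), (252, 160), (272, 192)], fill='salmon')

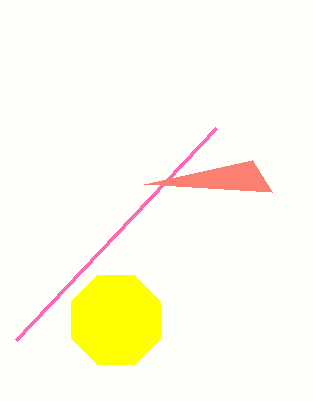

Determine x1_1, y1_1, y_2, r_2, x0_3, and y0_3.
x1_1 = 16
y1_1 = 340
y_2 = 320
r_2 = 48
x0_3 = 144
y0_3 = 184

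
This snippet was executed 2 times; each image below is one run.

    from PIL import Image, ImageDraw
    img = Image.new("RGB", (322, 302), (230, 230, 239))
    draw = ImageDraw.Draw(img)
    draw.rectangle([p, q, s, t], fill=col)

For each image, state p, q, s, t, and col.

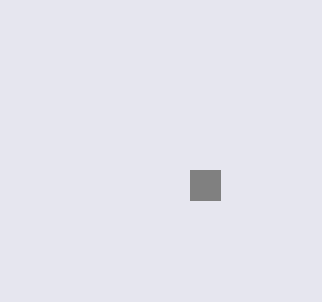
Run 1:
p = 190, q = 170, s = 220, t = 200, col = 'gray'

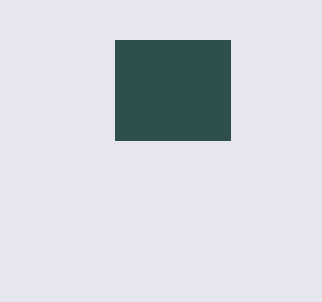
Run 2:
p = 115, q = 40, s = 230, t = 140, col = 'darkslategray'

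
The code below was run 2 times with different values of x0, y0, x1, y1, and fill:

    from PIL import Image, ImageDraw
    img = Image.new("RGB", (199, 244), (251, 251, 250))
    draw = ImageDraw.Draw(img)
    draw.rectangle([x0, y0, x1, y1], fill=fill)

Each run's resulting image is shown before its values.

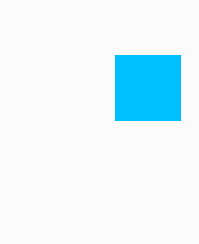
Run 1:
x0 = 115
y0 = 55
x1 = 180
y1 = 120
fill = 'deepskyblue'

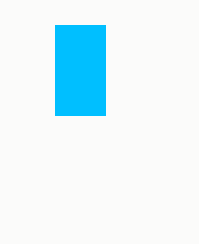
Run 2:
x0 = 55; y0 = 25; x1 = 105; y1 = 115; fill = 'deepskyblue'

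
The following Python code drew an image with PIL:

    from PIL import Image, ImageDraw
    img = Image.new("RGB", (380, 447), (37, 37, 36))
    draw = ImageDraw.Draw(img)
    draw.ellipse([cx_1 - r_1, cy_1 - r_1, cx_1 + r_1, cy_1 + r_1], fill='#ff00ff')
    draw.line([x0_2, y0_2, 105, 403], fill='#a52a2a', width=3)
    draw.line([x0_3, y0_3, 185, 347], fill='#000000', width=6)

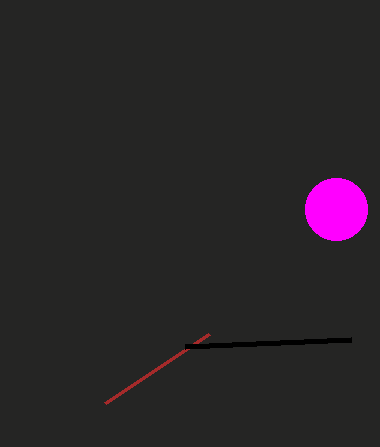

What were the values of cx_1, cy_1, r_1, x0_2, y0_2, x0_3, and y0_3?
cx_1 = 336; cy_1 = 209; r_1 = 31; x0_2 = 209; y0_2 = 334; x0_3 = 351; y0_3 = 340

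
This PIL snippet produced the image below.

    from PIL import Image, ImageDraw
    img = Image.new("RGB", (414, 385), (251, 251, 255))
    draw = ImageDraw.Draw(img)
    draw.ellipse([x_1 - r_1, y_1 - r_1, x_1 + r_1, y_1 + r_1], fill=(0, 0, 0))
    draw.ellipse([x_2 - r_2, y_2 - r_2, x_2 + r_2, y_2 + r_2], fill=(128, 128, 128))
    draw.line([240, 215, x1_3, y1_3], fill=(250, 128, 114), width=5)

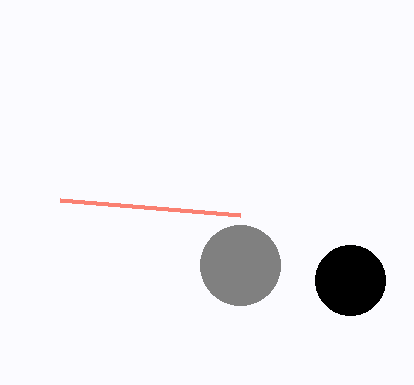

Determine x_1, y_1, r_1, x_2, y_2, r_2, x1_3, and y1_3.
x_1 = 350, y_1 = 280, r_1 = 35, x_2 = 240, y_2 = 265, r_2 = 40, x1_3 = 60, y1_3 = 200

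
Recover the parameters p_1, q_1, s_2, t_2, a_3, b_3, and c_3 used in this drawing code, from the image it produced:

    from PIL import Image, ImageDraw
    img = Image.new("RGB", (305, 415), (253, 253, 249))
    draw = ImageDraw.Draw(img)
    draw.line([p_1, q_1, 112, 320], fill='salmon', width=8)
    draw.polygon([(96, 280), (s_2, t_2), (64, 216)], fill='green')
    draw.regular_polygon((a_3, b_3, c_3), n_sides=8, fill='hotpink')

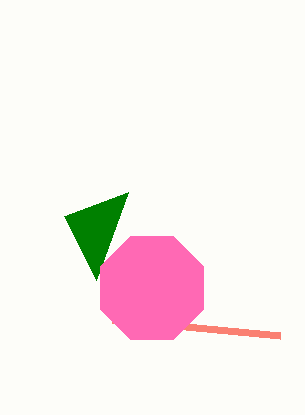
p_1 = 280; q_1 = 336; s_2 = 128; t_2 = 192; a_3 = 152; b_3 = 288; c_3 = 56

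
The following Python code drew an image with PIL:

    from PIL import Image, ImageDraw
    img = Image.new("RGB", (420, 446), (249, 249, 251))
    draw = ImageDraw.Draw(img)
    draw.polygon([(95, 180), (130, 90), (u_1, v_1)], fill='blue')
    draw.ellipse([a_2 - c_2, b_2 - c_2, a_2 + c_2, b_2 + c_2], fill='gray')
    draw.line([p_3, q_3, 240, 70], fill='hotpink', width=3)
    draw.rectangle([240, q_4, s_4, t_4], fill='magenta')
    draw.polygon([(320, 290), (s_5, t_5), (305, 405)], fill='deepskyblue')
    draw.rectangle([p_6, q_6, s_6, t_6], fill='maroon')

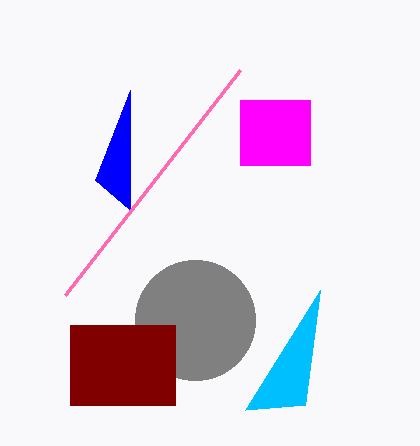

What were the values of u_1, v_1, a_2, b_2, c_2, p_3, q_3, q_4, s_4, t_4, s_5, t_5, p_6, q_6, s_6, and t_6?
u_1 = 130; v_1 = 210; a_2 = 195; b_2 = 320; c_2 = 60; p_3 = 65; q_3 = 295; q_4 = 100; s_4 = 310; t_4 = 165; s_5 = 245; t_5 = 410; p_6 = 70; q_6 = 325; s_6 = 175; t_6 = 405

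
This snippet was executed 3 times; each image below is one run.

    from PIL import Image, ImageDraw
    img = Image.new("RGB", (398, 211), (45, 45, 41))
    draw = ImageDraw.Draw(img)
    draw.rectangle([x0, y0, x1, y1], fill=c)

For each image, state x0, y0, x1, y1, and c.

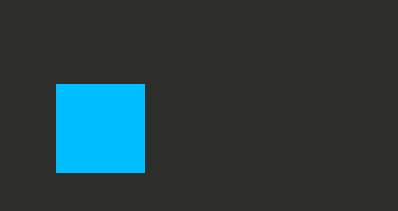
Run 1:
x0 = 56
y0 = 84
x1 = 144
y1 = 172
c = 'deepskyblue'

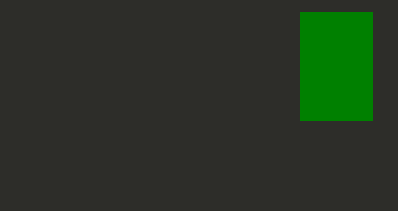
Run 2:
x0 = 300; y0 = 12; x1 = 372; y1 = 120; c = 'green'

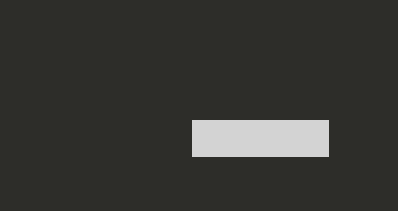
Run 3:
x0 = 192, y0 = 120, x1 = 328, y1 = 156, c = 'lightgray'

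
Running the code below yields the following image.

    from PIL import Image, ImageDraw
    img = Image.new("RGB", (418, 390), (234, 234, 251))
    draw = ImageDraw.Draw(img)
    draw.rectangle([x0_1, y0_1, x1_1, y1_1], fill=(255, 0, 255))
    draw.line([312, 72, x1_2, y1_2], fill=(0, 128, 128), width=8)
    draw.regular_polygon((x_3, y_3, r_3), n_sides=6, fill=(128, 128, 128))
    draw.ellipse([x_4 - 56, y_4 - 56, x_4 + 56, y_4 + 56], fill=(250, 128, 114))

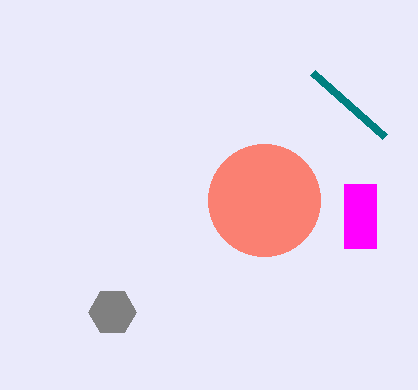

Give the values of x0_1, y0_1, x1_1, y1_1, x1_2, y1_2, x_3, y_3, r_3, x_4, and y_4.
x0_1 = 344; y0_1 = 184; x1_1 = 376; y1_1 = 248; x1_2 = 384; y1_2 = 136; x_3 = 112; y_3 = 312; r_3 = 24; x_4 = 264; y_4 = 200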